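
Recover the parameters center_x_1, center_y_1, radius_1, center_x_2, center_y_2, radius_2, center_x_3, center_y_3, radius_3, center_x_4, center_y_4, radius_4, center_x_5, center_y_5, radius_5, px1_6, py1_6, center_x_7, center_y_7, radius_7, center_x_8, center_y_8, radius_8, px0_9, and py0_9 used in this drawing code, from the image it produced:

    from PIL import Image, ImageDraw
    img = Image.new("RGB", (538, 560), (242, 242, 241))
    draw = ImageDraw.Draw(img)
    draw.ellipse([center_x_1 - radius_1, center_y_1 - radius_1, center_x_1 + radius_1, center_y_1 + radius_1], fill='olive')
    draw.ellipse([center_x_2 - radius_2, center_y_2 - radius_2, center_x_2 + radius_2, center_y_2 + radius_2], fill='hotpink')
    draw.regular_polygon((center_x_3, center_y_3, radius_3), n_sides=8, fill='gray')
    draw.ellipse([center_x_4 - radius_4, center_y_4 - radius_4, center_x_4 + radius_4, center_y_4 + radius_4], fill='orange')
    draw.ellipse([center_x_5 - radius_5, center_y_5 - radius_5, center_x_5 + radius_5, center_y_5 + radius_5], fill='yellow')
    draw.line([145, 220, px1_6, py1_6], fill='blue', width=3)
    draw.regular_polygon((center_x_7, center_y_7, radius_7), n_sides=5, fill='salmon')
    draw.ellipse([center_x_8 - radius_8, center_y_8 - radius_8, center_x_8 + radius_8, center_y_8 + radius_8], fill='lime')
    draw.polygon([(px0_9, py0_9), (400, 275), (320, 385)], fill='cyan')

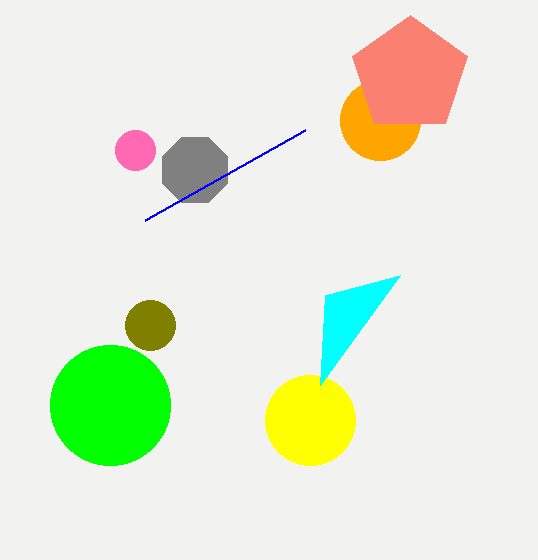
center_x_1 = 150
center_y_1 = 325
radius_1 = 25
center_x_2 = 135
center_y_2 = 150
radius_2 = 20
center_x_3 = 195
center_y_3 = 170
radius_3 = 35
center_x_4 = 380
center_y_4 = 120
radius_4 = 40
center_x_5 = 310
center_y_5 = 420
radius_5 = 45
px1_6 = 305
py1_6 = 130
center_x_7 = 410
center_y_7 = 75
radius_7 = 60
center_x_8 = 110
center_y_8 = 405
radius_8 = 60
px0_9 = 325
py0_9 = 295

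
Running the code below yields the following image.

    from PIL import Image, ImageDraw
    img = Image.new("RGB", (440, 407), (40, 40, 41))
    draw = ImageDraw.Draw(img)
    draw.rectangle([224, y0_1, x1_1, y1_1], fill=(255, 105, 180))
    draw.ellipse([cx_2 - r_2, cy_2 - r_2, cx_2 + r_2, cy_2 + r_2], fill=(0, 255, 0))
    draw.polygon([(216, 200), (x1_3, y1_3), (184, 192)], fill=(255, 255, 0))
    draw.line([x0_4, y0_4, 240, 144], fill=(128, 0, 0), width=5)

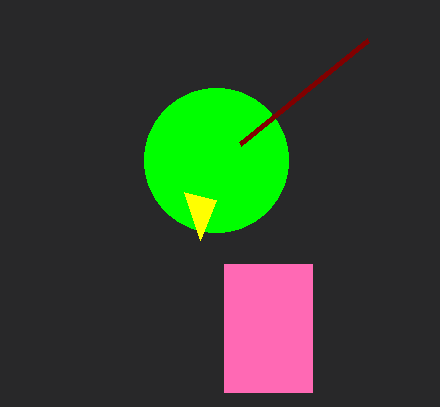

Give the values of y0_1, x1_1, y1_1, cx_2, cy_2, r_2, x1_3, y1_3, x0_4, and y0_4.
y0_1 = 264; x1_1 = 312; y1_1 = 392; cx_2 = 216; cy_2 = 160; r_2 = 72; x1_3 = 200; y1_3 = 240; x0_4 = 368; y0_4 = 40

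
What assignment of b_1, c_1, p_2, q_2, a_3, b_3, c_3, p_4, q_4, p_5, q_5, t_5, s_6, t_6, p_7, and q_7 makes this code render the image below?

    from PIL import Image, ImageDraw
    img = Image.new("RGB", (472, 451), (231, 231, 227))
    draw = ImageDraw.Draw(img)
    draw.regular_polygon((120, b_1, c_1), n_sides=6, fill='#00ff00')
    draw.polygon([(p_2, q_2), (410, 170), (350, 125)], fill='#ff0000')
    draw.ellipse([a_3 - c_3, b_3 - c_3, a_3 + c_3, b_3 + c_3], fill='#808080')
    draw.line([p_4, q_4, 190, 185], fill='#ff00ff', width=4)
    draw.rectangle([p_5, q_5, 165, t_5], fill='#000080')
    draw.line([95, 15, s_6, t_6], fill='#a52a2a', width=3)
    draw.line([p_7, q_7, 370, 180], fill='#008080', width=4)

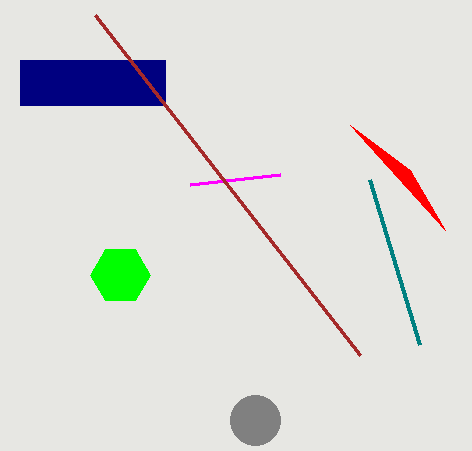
b_1 = 275, c_1 = 30, p_2 = 445, q_2 = 230, a_3 = 255, b_3 = 420, c_3 = 25, p_4 = 280, q_4 = 175, p_5 = 20, q_5 = 60, t_5 = 105, s_6 = 360, t_6 = 355, p_7 = 420, q_7 = 345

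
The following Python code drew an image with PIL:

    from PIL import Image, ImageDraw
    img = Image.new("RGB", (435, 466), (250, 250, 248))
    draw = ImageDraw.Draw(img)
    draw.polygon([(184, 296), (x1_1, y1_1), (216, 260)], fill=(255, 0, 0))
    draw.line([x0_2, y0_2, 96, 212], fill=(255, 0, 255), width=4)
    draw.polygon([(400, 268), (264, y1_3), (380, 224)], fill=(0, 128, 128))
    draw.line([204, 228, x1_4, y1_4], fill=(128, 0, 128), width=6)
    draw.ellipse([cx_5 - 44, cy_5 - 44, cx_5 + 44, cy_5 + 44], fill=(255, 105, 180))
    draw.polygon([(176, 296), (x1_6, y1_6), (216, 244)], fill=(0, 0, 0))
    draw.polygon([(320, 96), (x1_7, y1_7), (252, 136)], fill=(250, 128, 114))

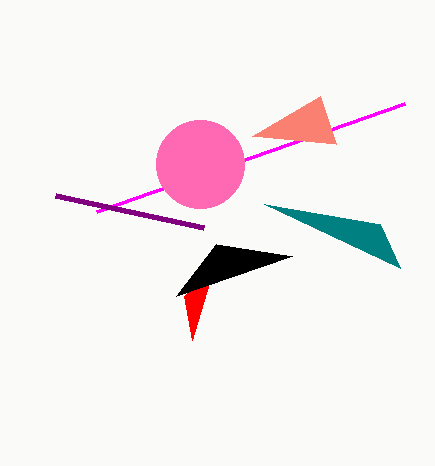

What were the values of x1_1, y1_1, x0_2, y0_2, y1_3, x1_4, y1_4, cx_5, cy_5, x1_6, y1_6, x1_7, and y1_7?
x1_1 = 192
y1_1 = 340
x0_2 = 404
y0_2 = 104
y1_3 = 204
x1_4 = 56
y1_4 = 196
cx_5 = 200
cy_5 = 164
x1_6 = 292
y1_6 = 256
x1_7 = 336
y1_7 = 144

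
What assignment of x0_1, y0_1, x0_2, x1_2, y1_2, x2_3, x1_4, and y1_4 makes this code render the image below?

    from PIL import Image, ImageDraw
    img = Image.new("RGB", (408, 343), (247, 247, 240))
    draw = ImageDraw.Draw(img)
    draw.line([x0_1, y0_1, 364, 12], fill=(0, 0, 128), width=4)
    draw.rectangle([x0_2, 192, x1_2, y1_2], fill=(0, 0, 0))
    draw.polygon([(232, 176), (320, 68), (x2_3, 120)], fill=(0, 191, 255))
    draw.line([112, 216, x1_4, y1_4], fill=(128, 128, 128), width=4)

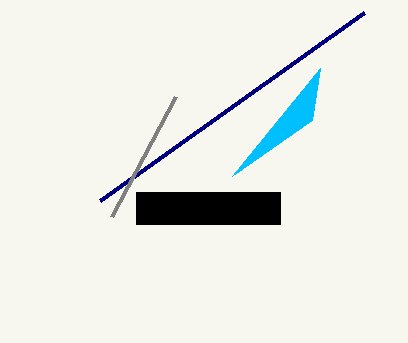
x0_1 = 100
y0_1 = 200
x0_2 = 136
x1_2 = 280
y1_2 = 224
x2_3 = 312
x1_4 = 176
y1_4 = 96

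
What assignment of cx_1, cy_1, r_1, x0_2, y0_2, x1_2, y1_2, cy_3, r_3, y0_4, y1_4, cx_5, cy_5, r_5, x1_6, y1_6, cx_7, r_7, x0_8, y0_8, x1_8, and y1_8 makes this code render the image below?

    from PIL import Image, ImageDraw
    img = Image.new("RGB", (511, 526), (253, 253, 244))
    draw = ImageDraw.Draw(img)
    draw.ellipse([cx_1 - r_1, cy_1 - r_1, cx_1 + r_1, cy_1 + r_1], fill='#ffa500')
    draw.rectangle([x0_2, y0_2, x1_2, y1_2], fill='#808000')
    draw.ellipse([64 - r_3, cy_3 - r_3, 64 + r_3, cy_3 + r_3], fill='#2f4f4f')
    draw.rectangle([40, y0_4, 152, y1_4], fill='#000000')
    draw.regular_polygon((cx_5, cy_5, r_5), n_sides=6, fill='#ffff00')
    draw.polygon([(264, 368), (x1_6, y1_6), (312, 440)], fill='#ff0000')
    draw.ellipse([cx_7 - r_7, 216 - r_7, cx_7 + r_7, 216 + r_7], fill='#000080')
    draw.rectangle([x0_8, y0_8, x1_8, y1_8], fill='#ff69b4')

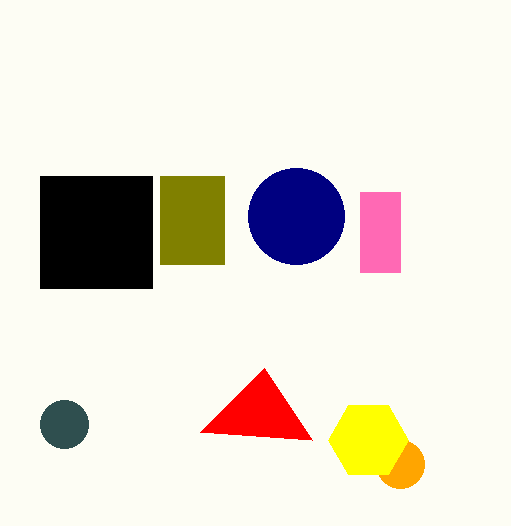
cx_1 = 400
cy_1 = 464
r_1 = 24
x0_2 = 160
y0_2 = 176
x1_2 = 224
y1_2 = 264
cy_3 = 424
r_3 = 24
y0_4 = 176
y1_4 = 288
cx_5 = 368
cy_5 = 440
r_5 = 40
x1_6 = 200
y1_6 = 432
cx_7 = 296
r_7 = 48
x0_8 = 360
y0_8 = 192
x1_8 = 400
y1_8 = 272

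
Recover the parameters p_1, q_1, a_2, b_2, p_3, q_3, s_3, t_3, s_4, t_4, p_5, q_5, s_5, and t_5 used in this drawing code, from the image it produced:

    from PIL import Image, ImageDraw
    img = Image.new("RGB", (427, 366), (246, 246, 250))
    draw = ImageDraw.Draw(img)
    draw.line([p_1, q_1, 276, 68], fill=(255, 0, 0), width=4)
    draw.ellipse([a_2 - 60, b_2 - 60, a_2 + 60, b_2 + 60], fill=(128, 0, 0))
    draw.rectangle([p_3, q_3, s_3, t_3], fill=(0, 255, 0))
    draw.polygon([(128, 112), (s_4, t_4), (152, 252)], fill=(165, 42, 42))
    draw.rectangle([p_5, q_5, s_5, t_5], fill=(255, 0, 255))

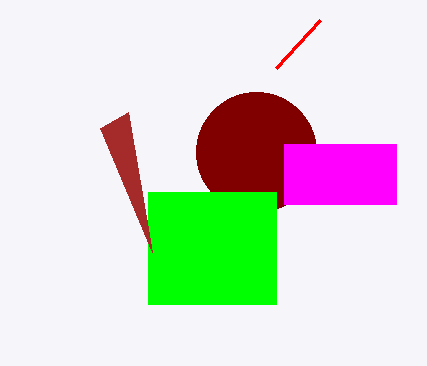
p_1 = 320, q_1 = 20, a_2 = 256, b_2 = 152, p_3 = 148, q_3 = 192, s_3 = 276, t_3 = 304, s_4 = 100, t_4 = 128, p_5 = 284, q_5 = 144, s_5 = 396, t_5 = 204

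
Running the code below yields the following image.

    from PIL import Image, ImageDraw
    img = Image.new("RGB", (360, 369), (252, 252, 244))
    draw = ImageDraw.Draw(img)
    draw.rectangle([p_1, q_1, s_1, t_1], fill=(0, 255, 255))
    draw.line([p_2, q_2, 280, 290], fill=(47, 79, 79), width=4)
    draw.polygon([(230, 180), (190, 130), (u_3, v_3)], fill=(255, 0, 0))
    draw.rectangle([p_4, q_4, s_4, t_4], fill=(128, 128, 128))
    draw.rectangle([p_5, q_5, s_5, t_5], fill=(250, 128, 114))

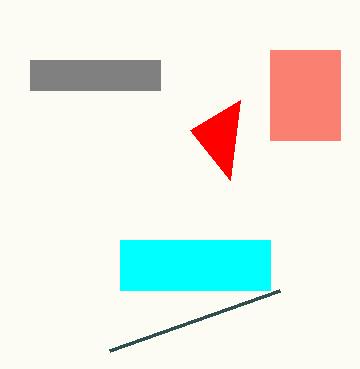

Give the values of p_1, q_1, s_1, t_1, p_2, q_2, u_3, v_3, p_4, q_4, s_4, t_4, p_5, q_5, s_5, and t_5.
p_1 = 120, q_1 = 240, s_1 = 270, t_1 = 290, p_2 = 110, q_2 = 350, u_3 = 240, v_3 = 100, p_4 = 30, q_4 = 60, s_4 = 160, t_4 = 90, p_5 = 270, q_5 = 50, s_5 = 340, t_5 = 140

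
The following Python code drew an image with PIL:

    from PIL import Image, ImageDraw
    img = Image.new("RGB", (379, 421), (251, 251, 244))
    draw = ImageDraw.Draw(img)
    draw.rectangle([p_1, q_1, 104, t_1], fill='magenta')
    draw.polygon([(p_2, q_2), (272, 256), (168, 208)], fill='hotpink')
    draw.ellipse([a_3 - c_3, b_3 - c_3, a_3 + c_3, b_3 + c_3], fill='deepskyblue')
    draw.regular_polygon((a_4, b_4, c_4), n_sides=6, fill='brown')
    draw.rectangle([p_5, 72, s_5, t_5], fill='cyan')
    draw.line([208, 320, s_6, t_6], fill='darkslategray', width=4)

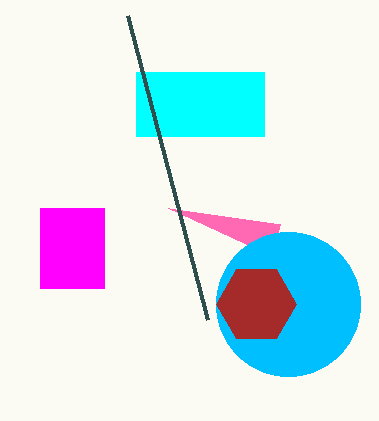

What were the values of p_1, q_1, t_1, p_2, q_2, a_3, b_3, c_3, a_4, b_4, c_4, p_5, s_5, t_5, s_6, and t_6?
p_1 = 40, q_1 = 208, t_1 = 288, p_2 = 280, q_2 = 224, a_3 = 288, b_3 = 304, c_3 = 72, a_4 = 256, b_4 = 304, c_4 = 40, p_5 = 136, s_5 = 264, t_5 = 136, s_6 = 128, t_6 = 16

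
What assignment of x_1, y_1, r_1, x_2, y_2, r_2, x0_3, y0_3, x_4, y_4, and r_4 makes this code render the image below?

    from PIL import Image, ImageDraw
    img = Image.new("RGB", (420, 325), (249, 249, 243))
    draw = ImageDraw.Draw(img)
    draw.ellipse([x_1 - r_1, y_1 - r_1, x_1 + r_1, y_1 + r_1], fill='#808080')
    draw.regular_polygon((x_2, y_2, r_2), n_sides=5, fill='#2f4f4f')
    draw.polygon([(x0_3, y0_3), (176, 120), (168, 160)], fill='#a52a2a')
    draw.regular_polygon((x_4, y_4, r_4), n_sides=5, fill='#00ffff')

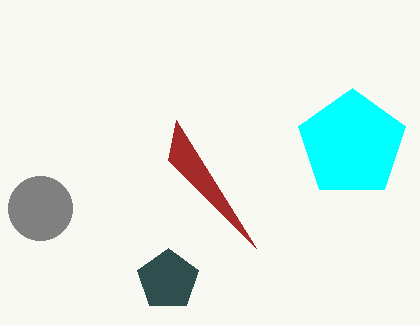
x_1 = 40
y_1 = 208
r_1 = 32
x_2 = 168
y_2 = 280
r_2 = 32
x0_3 = 256
y0_3 = 248
x_4 = 352
y_4 = 144
r_4 = 56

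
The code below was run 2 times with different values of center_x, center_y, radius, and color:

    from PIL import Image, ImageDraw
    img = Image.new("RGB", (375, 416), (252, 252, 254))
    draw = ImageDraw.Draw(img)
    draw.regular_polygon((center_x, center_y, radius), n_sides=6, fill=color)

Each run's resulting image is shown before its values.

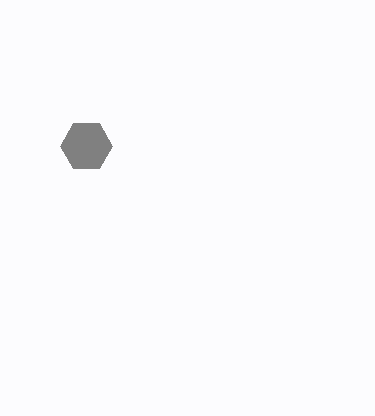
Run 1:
center_x = 86, center_y = 146, radius = 26, color = 'gray'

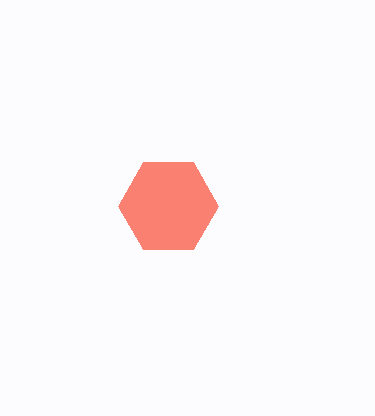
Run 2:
center_x = 168, center_y = 206, radius = 50, color = 'salmon'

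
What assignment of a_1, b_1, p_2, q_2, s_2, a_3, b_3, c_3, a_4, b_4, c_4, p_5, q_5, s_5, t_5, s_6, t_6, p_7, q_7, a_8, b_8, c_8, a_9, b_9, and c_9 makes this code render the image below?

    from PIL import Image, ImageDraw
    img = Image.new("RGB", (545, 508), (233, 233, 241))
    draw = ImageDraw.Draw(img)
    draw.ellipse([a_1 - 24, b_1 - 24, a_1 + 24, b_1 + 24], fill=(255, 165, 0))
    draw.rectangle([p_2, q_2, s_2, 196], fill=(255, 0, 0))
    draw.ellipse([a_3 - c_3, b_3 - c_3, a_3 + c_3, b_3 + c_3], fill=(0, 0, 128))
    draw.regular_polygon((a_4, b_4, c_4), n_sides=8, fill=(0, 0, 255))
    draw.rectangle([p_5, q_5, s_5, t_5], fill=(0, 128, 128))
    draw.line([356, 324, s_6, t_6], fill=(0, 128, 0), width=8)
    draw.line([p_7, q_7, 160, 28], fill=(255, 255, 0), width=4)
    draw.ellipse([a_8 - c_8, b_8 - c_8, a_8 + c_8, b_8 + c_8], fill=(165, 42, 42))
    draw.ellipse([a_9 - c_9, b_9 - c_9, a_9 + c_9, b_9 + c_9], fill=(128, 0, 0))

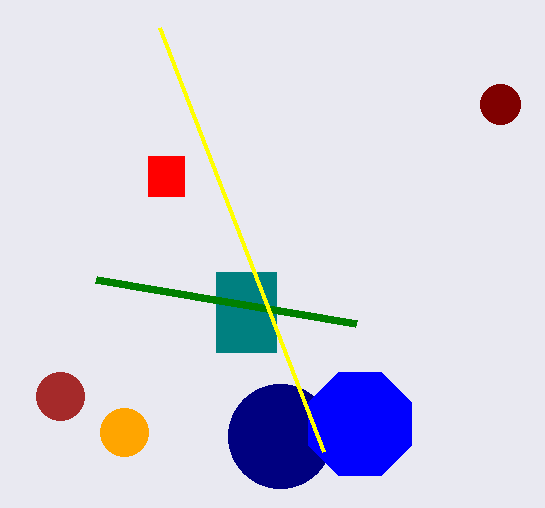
a_1 = 124, b_1 = 432, p_2 = 148, q_2 = 156, s_2 = 184, a_3 = 280, b_3 = 436, c_3 = 52, a_4 = 360, b_4 = 424, c_4 = 56, p_5 = 216, q_5 = 272, s_5 = 276, t_5 = 352, s_6 = 96, t_6 = 280, p_7 = 324, q_7 = 452, a_8 = 60, b_8 = 396, c_8 = 24, a_9 = 500, b_9 = 104, c_9 = 20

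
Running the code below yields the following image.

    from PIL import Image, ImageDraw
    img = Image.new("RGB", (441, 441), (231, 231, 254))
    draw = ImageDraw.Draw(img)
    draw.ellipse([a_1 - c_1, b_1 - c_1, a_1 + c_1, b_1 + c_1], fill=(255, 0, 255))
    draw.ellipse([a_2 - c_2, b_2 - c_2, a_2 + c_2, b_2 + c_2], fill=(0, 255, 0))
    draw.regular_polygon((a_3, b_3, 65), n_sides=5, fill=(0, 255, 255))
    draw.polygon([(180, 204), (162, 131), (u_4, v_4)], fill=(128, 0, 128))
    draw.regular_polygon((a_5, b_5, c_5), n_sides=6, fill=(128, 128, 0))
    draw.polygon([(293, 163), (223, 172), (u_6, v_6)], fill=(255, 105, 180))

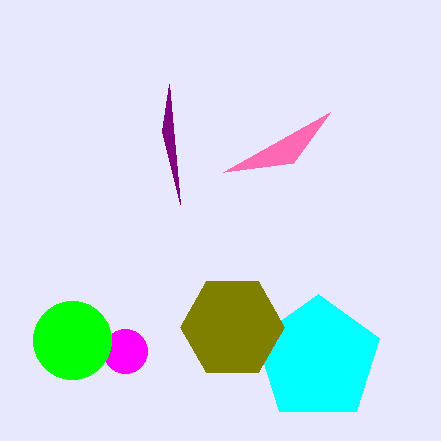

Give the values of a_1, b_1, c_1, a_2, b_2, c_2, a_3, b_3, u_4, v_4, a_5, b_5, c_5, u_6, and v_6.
a_1 = 125, b_1 = 351, c_1 = 22, a_2 = 72, b_2 = 340, c_2 = 39, a_3 = 318, b_3 = 359, u_4 = 169, v_4 = 84, a_5 = 232, b_5 = 327, c_5 = 52, u_6 = 330, v_6 = 112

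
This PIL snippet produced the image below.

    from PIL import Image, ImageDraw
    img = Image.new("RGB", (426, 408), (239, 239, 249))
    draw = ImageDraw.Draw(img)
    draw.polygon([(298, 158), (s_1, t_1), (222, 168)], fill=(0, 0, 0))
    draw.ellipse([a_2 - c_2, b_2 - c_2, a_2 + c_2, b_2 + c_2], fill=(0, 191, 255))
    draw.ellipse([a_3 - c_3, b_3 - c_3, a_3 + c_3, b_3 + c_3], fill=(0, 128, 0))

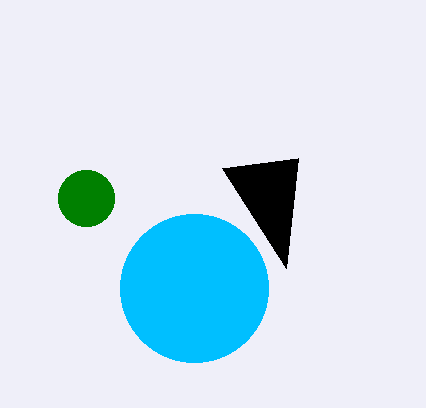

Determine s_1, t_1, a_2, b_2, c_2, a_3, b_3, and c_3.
s_1 = 286
t_1 = 268
a_2 = 194
b_2 = 288
c_2 = 74
a_3 = 86
b_3 = 198
c_3 = 28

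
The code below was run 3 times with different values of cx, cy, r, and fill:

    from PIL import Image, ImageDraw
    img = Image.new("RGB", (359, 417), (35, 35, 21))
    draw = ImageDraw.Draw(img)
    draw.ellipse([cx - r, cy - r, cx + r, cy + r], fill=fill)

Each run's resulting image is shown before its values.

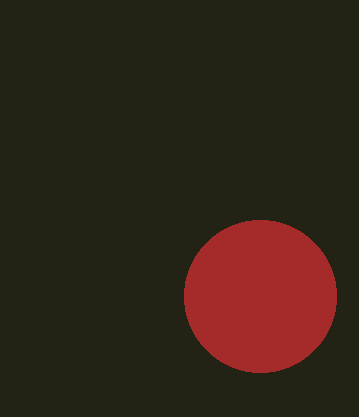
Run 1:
cx = 260
cy = 296
r = 76
fill = 'brown'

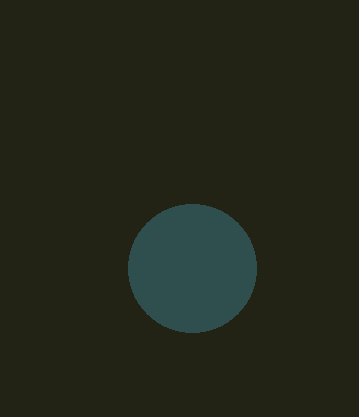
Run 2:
cx = 192; cy = 268; r = 64; fill = 'darkslategray'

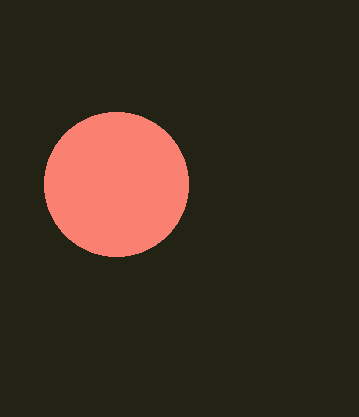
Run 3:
cx = 116, cy = 184, r = 72, fill = 'salmon'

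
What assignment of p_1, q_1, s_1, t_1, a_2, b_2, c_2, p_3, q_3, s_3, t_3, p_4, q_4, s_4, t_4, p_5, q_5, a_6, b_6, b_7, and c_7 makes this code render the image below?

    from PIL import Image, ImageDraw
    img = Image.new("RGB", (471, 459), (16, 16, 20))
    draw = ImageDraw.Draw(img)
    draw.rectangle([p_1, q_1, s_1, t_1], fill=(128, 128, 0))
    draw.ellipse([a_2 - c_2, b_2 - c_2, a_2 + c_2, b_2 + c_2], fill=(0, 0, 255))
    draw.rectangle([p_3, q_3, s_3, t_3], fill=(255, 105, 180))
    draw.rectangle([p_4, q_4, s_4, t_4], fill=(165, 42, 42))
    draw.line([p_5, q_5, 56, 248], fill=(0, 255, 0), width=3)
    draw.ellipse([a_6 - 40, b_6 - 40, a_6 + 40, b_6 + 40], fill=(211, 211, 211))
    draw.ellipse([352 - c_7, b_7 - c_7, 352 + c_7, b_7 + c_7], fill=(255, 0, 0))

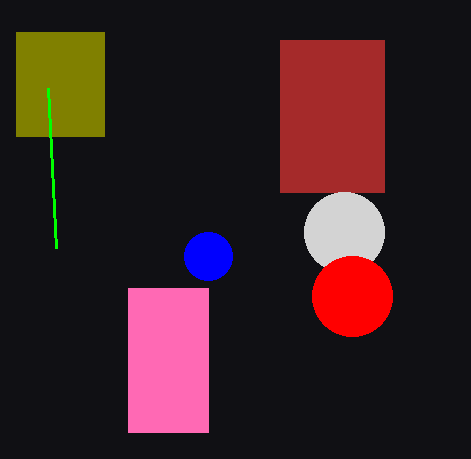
p_1 = 16
q_1 = 32
s_1 = 104
t_1 = 136
a_2 = 208
b_2 = 256
c_2 = 24
p_3 = 128
q_3 = 288
s_3 = 208
t_3 = 432
p_4 = 280
q_4 = 40
s_4 = 384
t_4 = 192
p_5 = 48
q_5 = 88
a_6 = 344
b_6 = 232
b_7 = 296
c_7 = 40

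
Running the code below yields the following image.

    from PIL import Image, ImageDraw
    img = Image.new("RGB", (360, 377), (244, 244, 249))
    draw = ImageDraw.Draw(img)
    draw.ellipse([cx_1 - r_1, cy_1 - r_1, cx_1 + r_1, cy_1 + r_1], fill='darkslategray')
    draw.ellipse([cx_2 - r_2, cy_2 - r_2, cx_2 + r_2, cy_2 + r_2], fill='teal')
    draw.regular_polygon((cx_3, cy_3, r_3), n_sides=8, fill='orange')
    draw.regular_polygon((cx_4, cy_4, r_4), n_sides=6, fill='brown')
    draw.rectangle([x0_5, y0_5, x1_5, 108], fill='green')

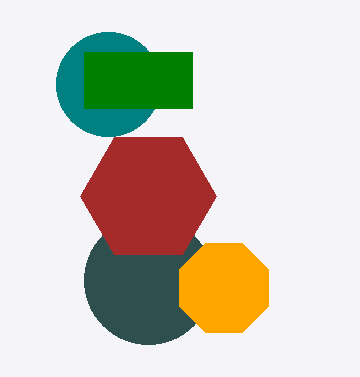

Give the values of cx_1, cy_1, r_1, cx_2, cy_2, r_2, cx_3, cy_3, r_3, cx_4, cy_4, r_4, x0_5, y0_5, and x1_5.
cx_1 = 148; cy_1 = 280; r_1 = 64; cx_2 = 108; cy_2 = 84; r_2 = 52; cx_3 = 224; cy_3 = 288; r_3 = 48; cx_4 = 148; cy_4 = 196; r_4 = 68; x0_5 = 84; y0_5 = 52; x1_5 = 192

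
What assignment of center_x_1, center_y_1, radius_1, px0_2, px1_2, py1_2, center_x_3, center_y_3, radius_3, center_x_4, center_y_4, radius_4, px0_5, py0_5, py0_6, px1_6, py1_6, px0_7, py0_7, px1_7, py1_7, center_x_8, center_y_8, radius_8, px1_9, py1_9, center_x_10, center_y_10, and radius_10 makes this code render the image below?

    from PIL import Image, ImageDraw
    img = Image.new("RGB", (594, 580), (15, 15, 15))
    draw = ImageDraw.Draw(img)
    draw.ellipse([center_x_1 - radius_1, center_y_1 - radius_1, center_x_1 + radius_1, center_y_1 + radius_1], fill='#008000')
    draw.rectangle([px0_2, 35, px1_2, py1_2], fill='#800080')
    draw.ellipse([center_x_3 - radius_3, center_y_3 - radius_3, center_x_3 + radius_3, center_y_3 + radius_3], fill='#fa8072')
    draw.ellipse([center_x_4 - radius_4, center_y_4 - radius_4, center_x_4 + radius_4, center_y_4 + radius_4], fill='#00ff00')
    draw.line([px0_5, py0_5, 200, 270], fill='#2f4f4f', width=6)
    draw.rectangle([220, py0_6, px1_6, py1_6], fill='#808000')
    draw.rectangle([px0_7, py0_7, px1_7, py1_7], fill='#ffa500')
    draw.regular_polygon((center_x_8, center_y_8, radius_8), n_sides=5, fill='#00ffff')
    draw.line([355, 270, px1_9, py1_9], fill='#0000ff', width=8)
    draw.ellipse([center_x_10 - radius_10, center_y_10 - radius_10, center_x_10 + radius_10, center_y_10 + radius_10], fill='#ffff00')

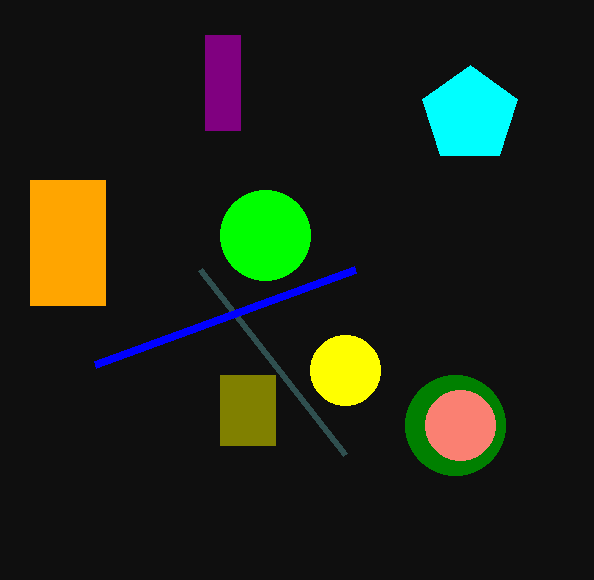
center_x_1 = 455
center_y_1 = 425
radius_1 = 50
px0_2 = 205
px1_2 = 240
py1_2 = 130
center_x_3 = 460
center_y_3 = 425
radius_3 = 35
center_x_4 = 265
center_y_4 = 235
radius_4 = 45
px0_5 = 345
py0_5 = 455
py0_6 = 375
px1_6 = 275
py1_6 = 445
px0_7 = 30
py0_7 = 180
px1_7 = 105
py1_7 = 305
center_x_8 = 470
center_y_8 = 115
radius_8 = 50
px1_9 = 95
py1_9 = 365
center_x_10 = 345
center_y_10 = 370
radius_10 = 35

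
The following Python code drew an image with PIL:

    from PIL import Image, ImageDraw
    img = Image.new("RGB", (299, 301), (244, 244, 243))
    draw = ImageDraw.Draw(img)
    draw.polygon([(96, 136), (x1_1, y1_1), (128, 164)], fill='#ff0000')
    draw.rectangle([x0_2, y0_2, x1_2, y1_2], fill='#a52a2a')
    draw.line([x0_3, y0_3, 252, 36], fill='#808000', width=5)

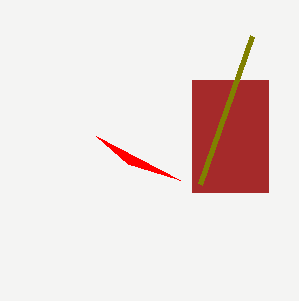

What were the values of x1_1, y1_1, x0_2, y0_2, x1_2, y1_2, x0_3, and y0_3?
x1_1 = 180, y1_1 = 180, x0_2 = 192, y0_2 = 80, x1_2 = 268, y1_2 = 192, x0_3 = 200, y0_3 = 184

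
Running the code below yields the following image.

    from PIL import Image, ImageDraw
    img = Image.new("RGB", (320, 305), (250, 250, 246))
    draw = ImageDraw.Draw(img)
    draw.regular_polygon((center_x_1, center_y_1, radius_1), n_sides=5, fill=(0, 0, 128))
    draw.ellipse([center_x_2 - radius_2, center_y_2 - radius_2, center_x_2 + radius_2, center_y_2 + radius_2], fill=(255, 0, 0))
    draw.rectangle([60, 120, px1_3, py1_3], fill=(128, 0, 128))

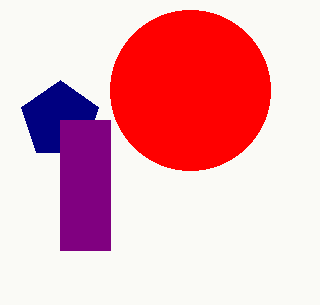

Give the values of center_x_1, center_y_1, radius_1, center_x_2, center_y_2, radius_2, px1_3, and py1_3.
center_x_1 = 60
center_y_1 = 120
radius_1 = 40
center_x_2 = 190
center_y_2 = 90
radius_2 = 80
px1_3 = 110
py1_3 = 250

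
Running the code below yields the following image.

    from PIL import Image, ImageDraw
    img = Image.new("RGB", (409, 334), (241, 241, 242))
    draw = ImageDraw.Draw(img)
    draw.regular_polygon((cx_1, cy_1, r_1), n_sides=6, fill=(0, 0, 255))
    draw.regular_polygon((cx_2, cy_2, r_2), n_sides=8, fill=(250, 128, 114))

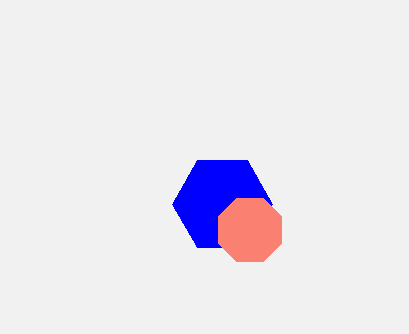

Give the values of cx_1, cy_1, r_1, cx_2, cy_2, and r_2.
cx_1 = 222; cy_1 = 204; r_1 = 50; cx_2 = 250; cy_2 = 230; r_2 = 34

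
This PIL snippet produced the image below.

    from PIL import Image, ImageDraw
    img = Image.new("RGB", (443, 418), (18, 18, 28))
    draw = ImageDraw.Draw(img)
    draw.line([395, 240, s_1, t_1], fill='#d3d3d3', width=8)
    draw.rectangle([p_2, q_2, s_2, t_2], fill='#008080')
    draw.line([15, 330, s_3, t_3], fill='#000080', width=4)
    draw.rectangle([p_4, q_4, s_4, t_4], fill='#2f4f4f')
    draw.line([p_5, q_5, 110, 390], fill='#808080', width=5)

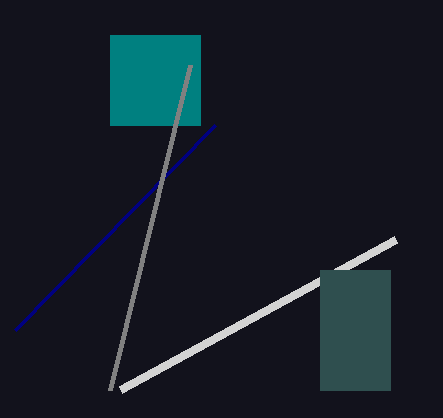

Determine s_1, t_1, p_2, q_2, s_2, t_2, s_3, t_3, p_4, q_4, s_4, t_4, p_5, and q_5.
s_1 = 120, t_1 = 390, p_2 = 110, q_2 = 35, s_2 = 200, t_2 = 125, s_3 = 215, t_3 = 125, p_4 = 320, q_4 = 270, s_4 = 390, t_4 = 390, p_5 = 190, q_5 = 65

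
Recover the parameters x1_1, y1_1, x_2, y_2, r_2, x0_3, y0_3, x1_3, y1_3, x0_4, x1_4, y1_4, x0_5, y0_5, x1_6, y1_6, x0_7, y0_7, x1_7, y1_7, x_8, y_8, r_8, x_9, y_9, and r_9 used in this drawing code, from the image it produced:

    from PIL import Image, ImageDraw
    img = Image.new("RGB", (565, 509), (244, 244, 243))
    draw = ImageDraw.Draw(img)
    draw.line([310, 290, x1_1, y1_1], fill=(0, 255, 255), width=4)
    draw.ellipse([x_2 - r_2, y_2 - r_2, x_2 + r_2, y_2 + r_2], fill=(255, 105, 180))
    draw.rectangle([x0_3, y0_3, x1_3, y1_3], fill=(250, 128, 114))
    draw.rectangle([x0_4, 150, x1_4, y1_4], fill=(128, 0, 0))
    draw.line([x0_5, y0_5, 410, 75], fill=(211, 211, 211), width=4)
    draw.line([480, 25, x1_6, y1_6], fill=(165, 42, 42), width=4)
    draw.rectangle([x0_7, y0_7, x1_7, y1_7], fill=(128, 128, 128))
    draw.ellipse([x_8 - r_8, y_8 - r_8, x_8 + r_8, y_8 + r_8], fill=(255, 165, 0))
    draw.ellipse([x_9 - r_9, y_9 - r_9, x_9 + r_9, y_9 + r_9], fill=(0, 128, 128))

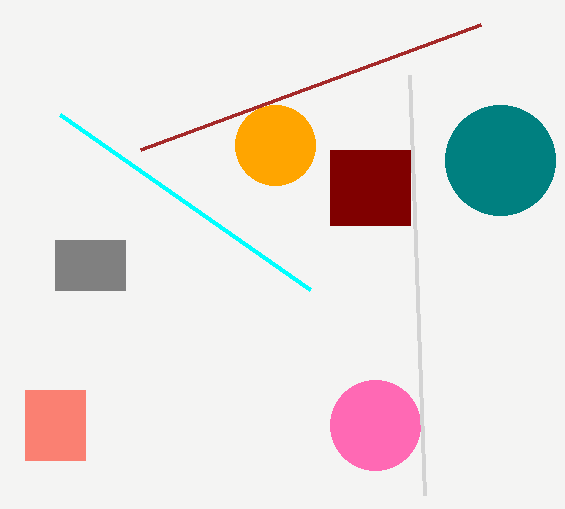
x1_1 = 60
y1_1 = 115
x_2 = 375
y_2 = 425
r_2 = 45
x0_3 = 25
y0_3 = 390
x1_3 = 85
y1_3 = 460
x0_4 = 330
x1_4 = 410
y1_4 = 225
x0_5 = 425
y0_5 = 495
x1_6 = 140
y1_6 = 150
x0_7 = 55
y0_7 = 240
x1_7 = 125
y1_7 = 290
x_8 = 275
y_8 = 145
r_8 = 40
x_9 = 500
y_9 = 160
r_9 = 55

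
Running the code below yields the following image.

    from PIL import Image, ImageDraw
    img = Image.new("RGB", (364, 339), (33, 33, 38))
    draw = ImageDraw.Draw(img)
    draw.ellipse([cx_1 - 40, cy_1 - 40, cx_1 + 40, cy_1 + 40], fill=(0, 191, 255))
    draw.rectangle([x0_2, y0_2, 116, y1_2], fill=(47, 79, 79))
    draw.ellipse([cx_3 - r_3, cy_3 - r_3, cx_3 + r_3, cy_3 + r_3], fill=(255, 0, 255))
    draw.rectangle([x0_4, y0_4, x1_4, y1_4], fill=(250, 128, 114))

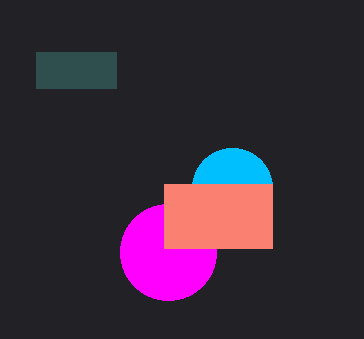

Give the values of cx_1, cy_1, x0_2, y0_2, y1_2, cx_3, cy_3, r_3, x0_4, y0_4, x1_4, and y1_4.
cx_1 = 232; cy_1 = 188; x0_2 = 36; y0_2 = 52; y1_2 = 88; cx_3 = 168; cy_3 = 252; r_3 = 48; x0_4 = 164; y0_4 = 184; x1_4 = 272; y1_4 = 248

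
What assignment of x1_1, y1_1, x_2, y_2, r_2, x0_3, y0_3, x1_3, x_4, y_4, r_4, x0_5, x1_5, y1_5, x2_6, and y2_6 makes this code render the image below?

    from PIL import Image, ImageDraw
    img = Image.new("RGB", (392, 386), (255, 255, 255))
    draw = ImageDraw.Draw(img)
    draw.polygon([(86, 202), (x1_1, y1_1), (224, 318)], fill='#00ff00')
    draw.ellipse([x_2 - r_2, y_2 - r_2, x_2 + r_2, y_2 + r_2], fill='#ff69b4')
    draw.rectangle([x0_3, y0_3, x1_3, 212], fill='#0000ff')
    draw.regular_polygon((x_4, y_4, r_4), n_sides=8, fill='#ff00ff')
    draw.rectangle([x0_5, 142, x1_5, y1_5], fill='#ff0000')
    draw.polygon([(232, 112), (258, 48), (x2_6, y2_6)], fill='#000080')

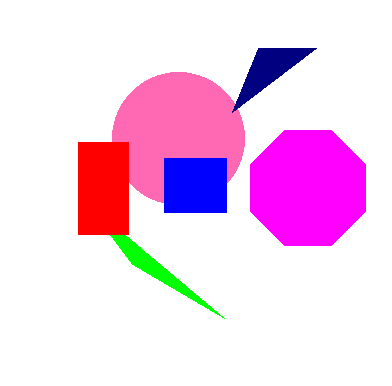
x1_1 = 132, y1_1 = 264, x_2 = 178, y_2 = 138, r_2 = 66, x0_3 = 164, y0_3 = 158, x1_3 = 226, x_4 = 308, y_4 = 188, r_4 = 62, x0_5 = 78, x1_5 = 128, y1_5 = 234, x2_6 = 316, y2_6 = 48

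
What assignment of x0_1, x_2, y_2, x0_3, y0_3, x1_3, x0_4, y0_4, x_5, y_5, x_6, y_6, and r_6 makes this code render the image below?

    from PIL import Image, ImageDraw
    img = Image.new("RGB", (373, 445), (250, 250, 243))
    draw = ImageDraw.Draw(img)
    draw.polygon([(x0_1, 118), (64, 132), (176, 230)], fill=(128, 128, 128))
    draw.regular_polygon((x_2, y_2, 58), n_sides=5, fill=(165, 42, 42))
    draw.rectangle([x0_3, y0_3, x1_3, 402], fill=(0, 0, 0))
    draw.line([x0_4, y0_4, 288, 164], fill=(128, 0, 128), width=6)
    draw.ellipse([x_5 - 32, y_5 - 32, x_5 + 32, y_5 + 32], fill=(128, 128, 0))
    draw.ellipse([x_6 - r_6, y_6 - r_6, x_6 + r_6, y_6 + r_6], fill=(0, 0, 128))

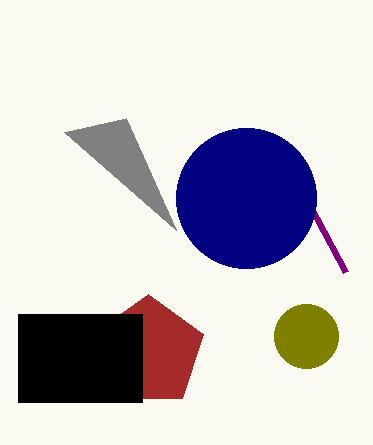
x0_1 = 126; x_2 = 148; y_2 = 352; x0_3 = 18; y0_3 = 314; x1_3 = 142; x0_4 = 346; y0_4 = 272; x_5 = 306; y_5 = 336; x_6 = 246; y_6 = 198; r_6 = 70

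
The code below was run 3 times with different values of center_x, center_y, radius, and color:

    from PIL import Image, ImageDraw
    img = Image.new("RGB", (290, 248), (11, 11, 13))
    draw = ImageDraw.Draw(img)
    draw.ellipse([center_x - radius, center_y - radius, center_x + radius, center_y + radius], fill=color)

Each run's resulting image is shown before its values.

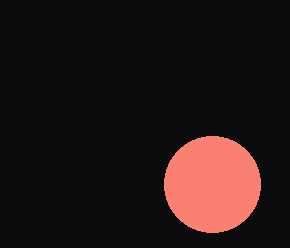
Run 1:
center_x = 212; center_y = 184; radius = 48; color = 'salmon'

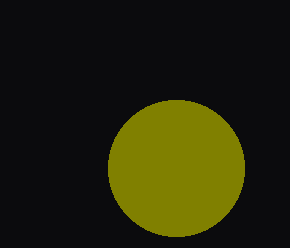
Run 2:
center_x = 176
center_y = 168
radius = 68
color = 'olive'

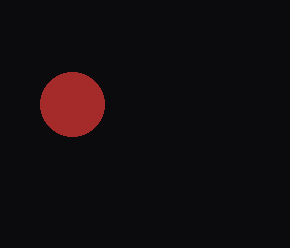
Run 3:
center_x = 72; center_y = 104; radius = 32; color = 'brown'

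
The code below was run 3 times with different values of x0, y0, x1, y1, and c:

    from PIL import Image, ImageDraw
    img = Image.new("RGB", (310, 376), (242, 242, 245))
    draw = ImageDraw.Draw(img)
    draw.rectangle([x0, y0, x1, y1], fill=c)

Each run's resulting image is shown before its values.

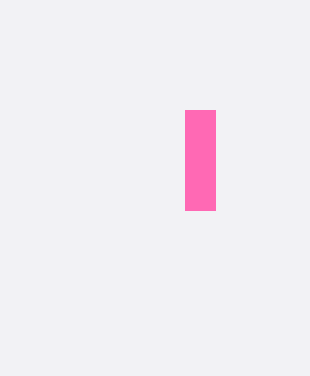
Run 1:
x0 = 185
y0 = 110
x1 = 215
y1 = 210
c = 'hotpink'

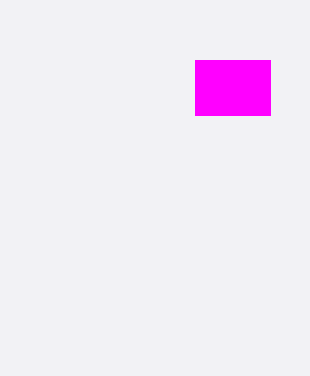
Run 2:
x0 = 195
y0 = 60
x1 = 270
y1 = 115
c = 'magenta'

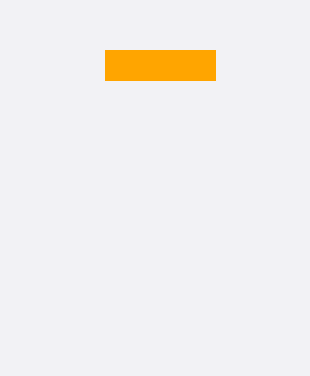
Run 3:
x0 = 105
y0 = 50
x1 = 215
y1 = 80
c = 'orange'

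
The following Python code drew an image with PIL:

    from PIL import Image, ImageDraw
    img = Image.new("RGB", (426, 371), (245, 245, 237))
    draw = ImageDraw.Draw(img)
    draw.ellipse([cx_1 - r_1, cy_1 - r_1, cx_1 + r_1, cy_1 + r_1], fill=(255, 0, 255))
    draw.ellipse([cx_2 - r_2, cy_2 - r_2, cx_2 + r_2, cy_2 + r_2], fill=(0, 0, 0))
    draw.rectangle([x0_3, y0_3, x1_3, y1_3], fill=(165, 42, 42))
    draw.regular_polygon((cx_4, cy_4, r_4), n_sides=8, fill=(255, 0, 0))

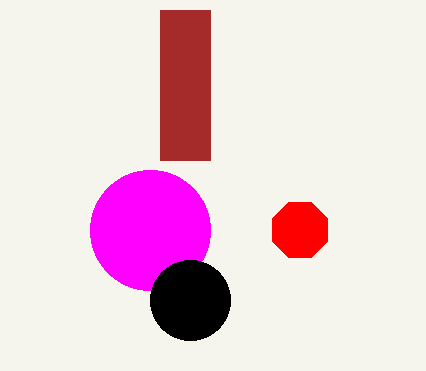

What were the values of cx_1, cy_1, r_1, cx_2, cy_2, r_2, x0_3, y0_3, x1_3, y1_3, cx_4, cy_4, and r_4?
cx_1 = 150
cy_1 = 230
r_1 = 60
cx_2 = 190
cy_2 = 300
r_2 = 40
x0_3 = 160
y0_3 = 10
x1_3 = 210
y1_3 = 160
cx_4 = 300
cy_4 = 230
r_4 = 30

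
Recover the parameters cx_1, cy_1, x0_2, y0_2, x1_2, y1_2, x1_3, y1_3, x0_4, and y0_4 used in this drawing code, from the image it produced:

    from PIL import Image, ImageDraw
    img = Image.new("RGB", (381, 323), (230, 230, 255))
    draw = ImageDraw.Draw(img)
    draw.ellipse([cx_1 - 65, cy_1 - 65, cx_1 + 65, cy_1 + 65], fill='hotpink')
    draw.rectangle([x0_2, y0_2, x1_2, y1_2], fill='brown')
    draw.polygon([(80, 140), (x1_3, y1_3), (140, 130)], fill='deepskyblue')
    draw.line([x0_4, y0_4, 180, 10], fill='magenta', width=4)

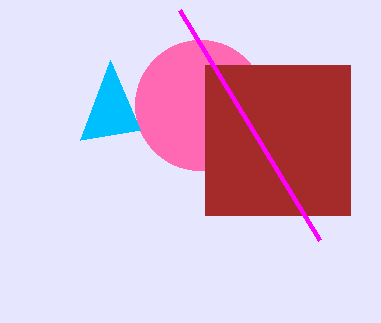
cx_1 = 200; cy_1 = 105; x0_2 = 205; y0_2 = 65; x1_2 = 350; y1_2 = 215; x1_3 = 110; y1_3 = 60; x0_4 = 320; y0_4 = 240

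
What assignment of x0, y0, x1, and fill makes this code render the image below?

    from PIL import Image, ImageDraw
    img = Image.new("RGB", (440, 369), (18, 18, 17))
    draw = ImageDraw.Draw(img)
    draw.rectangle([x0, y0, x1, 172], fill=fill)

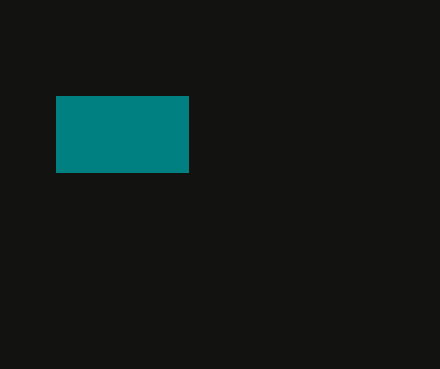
x0 = 56; y0 = 96; x1 = 188; fill = 'teal'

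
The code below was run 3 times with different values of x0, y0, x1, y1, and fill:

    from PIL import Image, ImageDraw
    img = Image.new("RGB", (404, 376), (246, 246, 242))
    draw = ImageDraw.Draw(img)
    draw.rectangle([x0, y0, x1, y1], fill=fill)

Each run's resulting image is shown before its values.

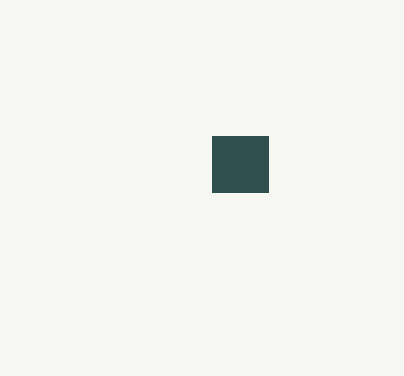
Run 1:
x0 = 212; y0 = 136; x1 = 268; y1 = 192; fill = 'darkslategray'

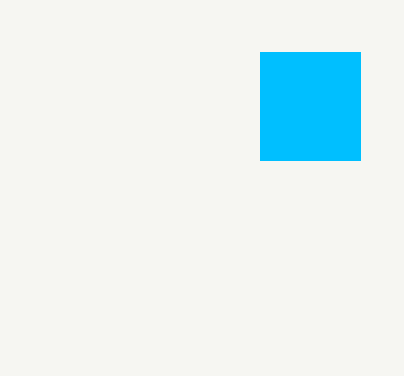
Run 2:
x0 = 260
y0 = 52
x1 = 360
y1 = 160
fill = 'deepskyblue'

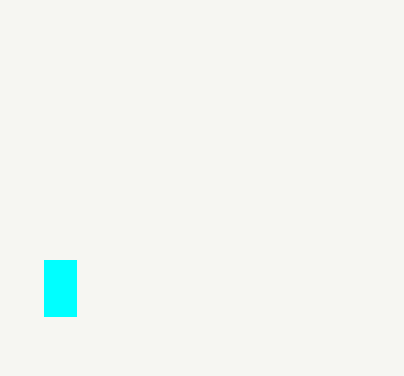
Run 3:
x0 = 44, y0 = 260, x1 = 76, y1 = 316, fill = 'cyan'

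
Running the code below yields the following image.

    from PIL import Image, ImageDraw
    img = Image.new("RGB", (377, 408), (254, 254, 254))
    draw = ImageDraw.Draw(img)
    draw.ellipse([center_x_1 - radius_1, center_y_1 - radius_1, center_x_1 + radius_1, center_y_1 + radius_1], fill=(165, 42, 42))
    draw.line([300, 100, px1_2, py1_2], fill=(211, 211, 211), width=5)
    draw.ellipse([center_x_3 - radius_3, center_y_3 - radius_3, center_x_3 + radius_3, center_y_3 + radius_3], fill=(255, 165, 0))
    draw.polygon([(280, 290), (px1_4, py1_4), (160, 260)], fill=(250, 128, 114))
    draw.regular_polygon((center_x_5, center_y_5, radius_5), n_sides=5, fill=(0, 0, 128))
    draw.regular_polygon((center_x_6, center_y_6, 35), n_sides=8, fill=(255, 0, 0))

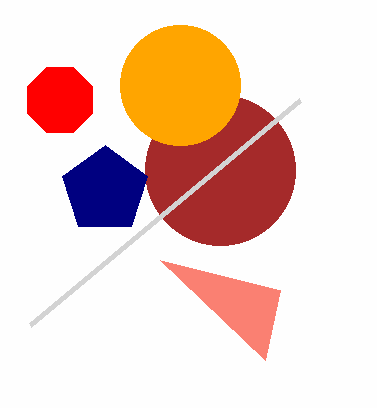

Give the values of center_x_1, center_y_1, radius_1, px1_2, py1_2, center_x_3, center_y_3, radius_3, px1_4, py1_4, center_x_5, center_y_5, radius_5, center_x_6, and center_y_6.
center_x_1 = 220
center_y_1 = 170
radius_1 = 75
px1_2 = 30
py1_2 = 325
center_x_3 = 180
center_y_3 = 85
radius_3 = 60
px1_4 = 265
py1_4 = 360
center_x_5 = 105
center_y_5 = 190
radius_5 = 45
center_x_6 = 60
center_y_6 = 100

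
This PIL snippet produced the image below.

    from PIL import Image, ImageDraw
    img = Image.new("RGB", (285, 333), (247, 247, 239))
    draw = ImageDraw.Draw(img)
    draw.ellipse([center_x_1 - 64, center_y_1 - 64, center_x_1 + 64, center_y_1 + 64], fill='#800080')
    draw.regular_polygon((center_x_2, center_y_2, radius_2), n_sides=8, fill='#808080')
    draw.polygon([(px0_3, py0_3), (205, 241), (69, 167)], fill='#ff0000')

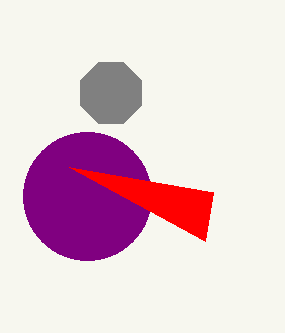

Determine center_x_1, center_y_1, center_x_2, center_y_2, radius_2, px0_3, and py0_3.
center_x_1 = 87; center_y_1 = 196; center_x_2 = 111; center_y_2 = 93; radius_2 = 33; px0_3 = 213; py0_3 = 192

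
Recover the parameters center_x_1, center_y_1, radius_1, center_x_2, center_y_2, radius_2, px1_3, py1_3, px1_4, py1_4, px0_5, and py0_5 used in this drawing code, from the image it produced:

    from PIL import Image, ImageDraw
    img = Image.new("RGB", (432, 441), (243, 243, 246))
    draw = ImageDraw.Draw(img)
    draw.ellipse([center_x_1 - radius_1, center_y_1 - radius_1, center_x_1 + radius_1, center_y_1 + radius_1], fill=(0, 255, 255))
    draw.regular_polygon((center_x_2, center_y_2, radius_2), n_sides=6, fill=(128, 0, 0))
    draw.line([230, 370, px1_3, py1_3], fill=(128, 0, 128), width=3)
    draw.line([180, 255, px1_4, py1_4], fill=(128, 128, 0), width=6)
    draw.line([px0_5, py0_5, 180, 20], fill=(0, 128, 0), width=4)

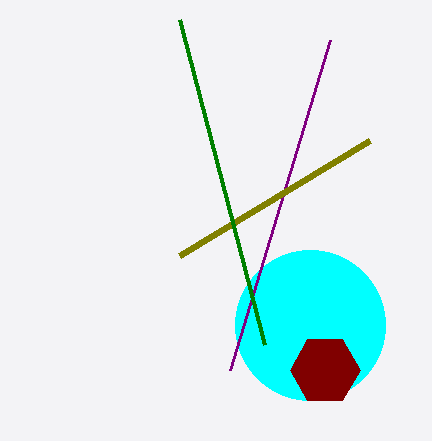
center_x_1 = 310, center_y_1 = 325, radius_1 = 75, center_x_2 = 325, center_y_2 = 370, radius_2 = 35, px1_3 = 330, py1_3 = 40, px1_4 = 370, py1_4 = 140, px0_5 = 265, py0_5 = 345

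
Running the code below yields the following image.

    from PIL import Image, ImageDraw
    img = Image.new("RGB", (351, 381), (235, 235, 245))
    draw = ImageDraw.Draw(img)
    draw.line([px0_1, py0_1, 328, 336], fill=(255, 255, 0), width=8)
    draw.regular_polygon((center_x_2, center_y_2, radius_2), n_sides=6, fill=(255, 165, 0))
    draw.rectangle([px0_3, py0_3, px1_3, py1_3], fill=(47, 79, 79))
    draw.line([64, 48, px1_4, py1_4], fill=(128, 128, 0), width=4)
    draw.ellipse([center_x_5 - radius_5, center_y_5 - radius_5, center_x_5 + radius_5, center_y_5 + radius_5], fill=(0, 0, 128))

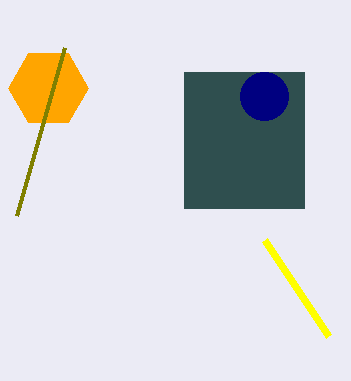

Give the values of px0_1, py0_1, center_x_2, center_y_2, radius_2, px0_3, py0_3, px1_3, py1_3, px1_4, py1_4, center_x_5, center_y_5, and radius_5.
px0_1 = 264, py0_1 = 240, center_x_2 = 48, center_y_2 = 88, radius_2 = 40, px0_3 = 184, py0_3 = 72, px1_3 = 304, py1_3 = 208, px1_4 = 16, py1_4 = 216, center_x_5 = 264, center_y_5 = 96, radius_5 = 24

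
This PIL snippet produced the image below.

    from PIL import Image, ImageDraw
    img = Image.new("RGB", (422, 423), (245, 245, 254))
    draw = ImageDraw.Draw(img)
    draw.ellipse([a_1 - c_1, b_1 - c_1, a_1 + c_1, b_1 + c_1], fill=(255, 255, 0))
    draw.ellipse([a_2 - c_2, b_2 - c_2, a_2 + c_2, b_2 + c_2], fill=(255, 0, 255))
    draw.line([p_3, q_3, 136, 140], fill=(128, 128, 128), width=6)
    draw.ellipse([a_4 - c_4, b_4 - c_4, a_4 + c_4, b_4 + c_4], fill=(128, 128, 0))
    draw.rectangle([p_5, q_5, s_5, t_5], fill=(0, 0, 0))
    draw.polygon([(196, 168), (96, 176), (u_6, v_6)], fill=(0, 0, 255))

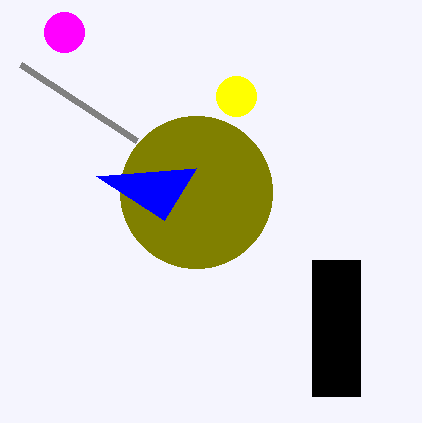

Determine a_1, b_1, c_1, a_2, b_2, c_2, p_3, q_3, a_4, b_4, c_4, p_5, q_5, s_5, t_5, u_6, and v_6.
a_1 = 236
b_1 = 96
c_1 = 20
a_2 = 64
b_2 = 32
c_2 = 20
p_3 = 20
q_3 = 64
a_4 = 196
b_4 = 192
c_4 = 76
p_5 = 312
q_5 = 260
s_5 = 360
t_5 = 396
u_6 = 164
v_6 = 220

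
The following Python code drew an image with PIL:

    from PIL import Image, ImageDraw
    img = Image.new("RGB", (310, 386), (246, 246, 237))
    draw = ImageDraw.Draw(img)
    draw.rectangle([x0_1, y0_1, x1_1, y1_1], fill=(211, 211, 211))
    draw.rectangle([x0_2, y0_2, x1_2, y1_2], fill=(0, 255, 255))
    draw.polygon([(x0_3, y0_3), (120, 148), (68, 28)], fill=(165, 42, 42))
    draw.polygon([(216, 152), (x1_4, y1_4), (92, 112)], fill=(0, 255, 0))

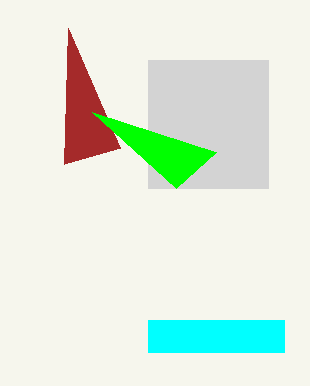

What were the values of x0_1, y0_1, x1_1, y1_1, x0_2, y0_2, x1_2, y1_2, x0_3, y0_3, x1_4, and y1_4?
x0_1 = 148, y0_1 = 60, x1_1 = 268, y1_1 = 188, x0_2 = 148, y0_2 = 320, x1_2 = 284, y1_2 = 352, x0_3 = 64, y0_3 = 164, x1_4 = 176, y1_4 = 188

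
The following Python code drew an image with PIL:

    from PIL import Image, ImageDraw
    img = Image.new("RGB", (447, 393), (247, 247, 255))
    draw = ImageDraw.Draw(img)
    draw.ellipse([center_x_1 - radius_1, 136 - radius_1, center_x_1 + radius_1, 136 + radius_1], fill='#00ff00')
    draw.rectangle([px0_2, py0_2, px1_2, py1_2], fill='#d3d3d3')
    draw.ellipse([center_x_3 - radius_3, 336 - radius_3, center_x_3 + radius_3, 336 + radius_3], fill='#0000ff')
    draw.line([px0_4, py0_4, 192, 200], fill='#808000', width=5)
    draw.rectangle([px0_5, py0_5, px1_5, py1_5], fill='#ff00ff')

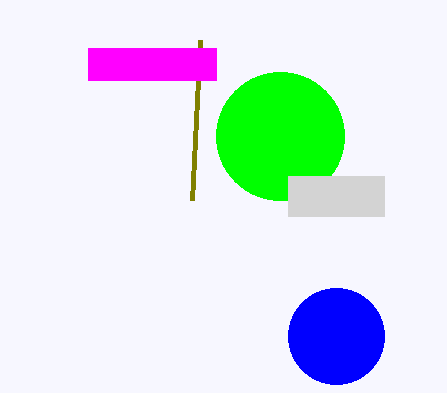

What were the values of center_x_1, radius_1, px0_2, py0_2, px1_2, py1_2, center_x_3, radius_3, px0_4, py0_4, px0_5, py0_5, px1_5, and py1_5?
center_x_1 = 280
radius_1 = 64
px0_2 = 288
py0_2 = 176
px1_2 = 384
py1_2 = 216
center_x_3 = 336
radius_3 = 48
px0_4 = 200
py0_4 = 40
px0_5 = 88
py0_5 = 48
px1_5 = 216
py1_5 = 80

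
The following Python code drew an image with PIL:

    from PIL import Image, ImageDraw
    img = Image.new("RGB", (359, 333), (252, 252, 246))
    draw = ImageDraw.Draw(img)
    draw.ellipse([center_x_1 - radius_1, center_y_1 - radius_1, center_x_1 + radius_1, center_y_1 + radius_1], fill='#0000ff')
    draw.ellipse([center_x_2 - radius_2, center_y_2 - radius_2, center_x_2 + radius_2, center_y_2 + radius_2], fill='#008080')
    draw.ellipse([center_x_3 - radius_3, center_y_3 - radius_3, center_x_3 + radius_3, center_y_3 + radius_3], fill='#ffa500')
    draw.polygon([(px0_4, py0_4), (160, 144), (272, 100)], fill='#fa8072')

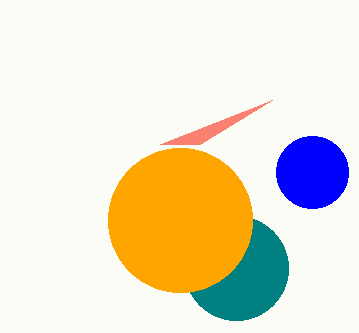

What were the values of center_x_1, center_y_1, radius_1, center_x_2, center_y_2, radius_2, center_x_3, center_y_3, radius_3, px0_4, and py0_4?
center_x_1 = 312, center_y_1 = 172, radius_1 = 36, center_x_2 = 236, center_y_2 = 268, radius_2 = 52, center_x_3 = 180, center_y_3 = 220, radius_3 = 72, px0_4 = 200, py0_4 = 144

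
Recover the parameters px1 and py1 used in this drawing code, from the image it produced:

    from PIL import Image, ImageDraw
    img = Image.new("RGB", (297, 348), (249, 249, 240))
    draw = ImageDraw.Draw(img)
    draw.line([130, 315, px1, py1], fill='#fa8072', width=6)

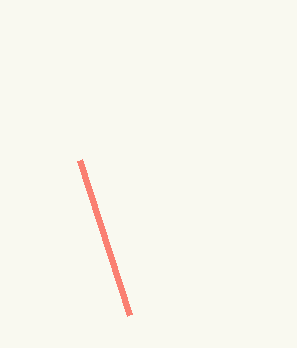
px1 = 80; py1 = 160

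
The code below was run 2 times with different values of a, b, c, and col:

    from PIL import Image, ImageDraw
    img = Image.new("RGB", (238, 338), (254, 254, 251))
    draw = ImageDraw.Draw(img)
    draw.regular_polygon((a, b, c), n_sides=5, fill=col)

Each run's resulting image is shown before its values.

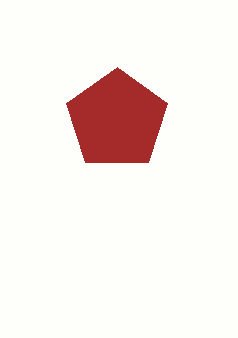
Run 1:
a = 117; b = 120; c = 53; col = 'brown'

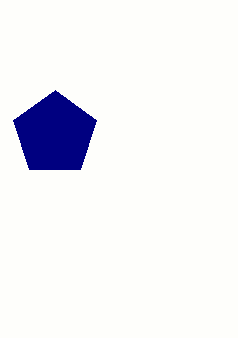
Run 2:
a = 55; b = 134; c = 44; col = 'navy'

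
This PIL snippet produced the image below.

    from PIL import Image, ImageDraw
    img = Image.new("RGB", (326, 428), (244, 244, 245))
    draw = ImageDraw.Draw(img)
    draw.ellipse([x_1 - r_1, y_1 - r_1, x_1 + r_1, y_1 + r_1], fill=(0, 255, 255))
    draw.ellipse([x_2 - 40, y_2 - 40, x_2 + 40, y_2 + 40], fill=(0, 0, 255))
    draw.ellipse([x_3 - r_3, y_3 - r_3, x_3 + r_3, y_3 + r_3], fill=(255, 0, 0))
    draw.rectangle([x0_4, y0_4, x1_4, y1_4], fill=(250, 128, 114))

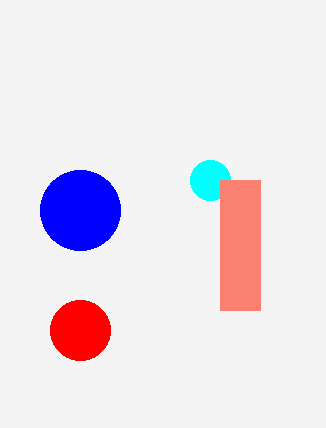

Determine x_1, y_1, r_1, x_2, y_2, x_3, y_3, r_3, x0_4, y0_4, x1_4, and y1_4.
x_1 = 210; y_1 = 180; r_1 = 20; x_2 = 80; y_2 = 210; x_3 = 80; y_3 = 330; r_3 = 30; x0_4 = 220; y0_4 = 180; x1_4 = 260; y1_4 = 310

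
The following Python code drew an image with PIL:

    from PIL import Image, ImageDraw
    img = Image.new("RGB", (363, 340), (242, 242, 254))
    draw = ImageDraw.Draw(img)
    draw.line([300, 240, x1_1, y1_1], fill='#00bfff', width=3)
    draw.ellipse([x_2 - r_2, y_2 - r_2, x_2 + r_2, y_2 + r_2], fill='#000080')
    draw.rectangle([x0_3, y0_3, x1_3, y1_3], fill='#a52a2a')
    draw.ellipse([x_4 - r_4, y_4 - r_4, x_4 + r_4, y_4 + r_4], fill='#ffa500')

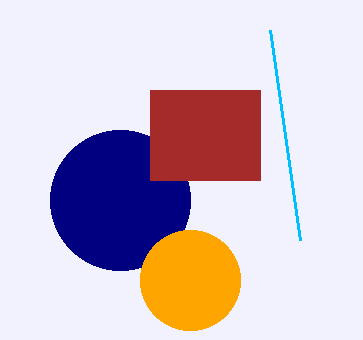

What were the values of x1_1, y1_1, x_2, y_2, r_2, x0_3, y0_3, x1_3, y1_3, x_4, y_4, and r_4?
x1_1 = 270, y1_1 = 30, x_2 = 120, y_2 = 200, r_2 = 70, x0_3 = 150, y0_3 = 90, x1_3 = 260, y1_3 = 180, x_4 = 190, y_4 = 280, r_4 = 50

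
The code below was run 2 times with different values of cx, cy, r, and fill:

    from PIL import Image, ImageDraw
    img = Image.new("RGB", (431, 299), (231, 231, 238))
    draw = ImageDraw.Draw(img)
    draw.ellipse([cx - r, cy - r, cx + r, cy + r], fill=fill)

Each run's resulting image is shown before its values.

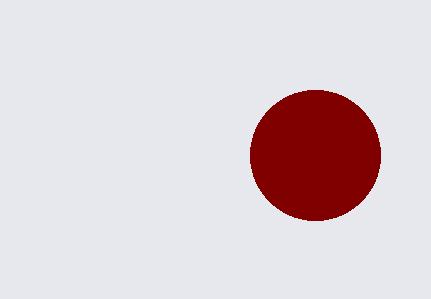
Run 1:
cx = 315
cy = 155
r = 65
fill = 'maroon'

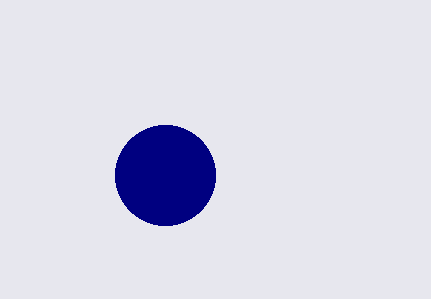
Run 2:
cx = 165; cy = 175; r = 50; fill = 'navy'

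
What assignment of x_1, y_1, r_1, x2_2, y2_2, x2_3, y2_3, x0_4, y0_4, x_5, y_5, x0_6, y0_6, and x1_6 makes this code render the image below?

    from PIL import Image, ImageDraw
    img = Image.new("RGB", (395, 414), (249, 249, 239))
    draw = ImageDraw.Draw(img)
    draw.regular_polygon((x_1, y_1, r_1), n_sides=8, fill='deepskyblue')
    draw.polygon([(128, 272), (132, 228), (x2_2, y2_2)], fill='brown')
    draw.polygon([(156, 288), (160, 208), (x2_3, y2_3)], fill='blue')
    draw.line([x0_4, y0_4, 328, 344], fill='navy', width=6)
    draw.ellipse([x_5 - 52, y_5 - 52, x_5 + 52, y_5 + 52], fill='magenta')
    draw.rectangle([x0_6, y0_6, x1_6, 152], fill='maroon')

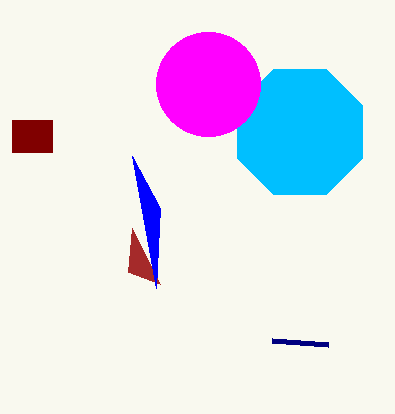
x_1 = 300, y_1 = 132, r_1 = 68, x2_2 = 160, y2_2 = 284, x2_3 = 132, y2_3 = 156, x0_4 = 272, y0_4 = 340, x_5 = 208, y_5 = 84, x0_6 = 12, y0_6 = 120, x1_6 = 52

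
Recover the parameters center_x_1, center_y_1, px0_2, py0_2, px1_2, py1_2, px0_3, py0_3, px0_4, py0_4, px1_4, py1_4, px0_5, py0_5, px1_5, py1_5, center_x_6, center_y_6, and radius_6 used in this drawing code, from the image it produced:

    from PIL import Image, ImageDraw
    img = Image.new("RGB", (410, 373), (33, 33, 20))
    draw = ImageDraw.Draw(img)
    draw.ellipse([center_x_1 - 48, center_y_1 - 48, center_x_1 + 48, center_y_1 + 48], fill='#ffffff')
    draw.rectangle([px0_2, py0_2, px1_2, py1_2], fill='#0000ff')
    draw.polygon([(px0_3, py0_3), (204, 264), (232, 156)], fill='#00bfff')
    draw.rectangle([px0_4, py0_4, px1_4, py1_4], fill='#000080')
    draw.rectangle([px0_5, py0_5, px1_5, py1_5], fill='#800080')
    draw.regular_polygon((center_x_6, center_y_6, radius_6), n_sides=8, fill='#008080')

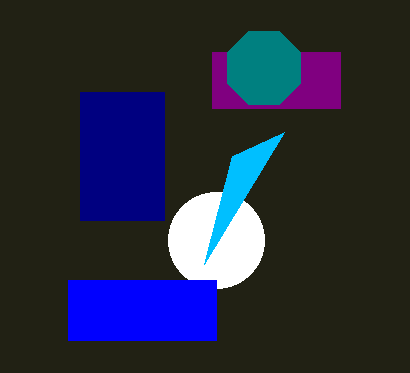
center_x_1 = 216; center_y_1 = 240; px0_2 = 68; py0_2 = 280; px1_2 = 216; py1_2 = 340; px0_3 = 284; py0_3 = 132; px0_4 = 80; py0_4 = 92; px1_4 = 164; py1_4 = 220; px0_5 = 212; py0_5 = 52; px1_5 = 340; py1_5 = 108; center_x_6 = 264; center_y_6 = 68; radius_6 = 40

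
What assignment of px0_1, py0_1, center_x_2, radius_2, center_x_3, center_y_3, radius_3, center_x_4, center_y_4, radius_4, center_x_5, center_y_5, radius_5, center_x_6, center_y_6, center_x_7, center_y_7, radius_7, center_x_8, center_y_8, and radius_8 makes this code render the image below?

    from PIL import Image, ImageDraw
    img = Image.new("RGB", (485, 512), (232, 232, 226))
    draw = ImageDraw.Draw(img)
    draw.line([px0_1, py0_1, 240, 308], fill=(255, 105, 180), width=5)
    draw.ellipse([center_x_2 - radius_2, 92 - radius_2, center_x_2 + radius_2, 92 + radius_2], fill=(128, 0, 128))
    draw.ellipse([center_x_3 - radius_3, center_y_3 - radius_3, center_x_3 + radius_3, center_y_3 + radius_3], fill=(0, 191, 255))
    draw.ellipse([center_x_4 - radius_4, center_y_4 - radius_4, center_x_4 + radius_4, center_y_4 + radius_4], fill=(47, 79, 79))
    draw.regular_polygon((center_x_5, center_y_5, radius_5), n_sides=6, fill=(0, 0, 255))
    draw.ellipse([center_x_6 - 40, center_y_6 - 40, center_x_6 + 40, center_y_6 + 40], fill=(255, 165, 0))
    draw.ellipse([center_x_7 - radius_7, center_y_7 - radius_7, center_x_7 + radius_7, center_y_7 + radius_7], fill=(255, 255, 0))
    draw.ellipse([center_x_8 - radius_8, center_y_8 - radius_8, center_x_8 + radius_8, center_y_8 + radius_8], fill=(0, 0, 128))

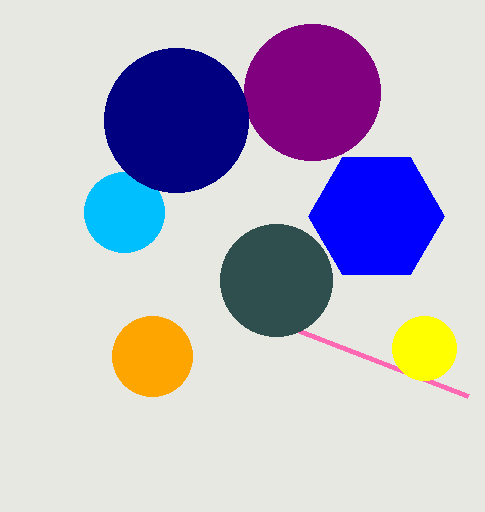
px0_1 = 468
py0_1 = 396
center_x_2 = 312
radius_2 = 68
center_x_3 = 124
center_y_3 = 212
radius_3 = 40
center_x_4 = 276
center_y_4 = 280
radius_4 = 56
center_x_5 = 376
center_y_5 = 216
radius_5 = 68
center_x_6 = 152
center_y_6 = 356
center_x_7 = 424
center_y_7 = 348
radius_7 = 32
center_x_8 = 176
center_y_8 = 120
radius_8 = 72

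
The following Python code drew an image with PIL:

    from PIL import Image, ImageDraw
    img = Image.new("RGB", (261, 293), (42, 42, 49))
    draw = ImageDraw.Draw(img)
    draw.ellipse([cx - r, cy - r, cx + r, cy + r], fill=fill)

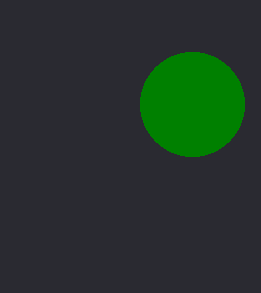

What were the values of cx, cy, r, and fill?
cx = 192, cy = 104, r = 52, fill = 'green'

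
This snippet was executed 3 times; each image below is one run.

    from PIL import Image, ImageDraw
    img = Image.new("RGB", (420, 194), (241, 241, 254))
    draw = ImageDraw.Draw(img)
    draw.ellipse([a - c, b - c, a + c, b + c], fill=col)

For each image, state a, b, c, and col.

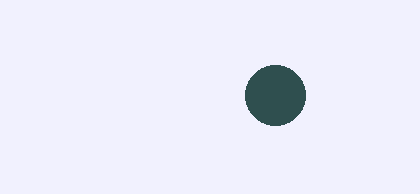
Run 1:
a = 275
b = 95
c = 30
col = 'darkslategray'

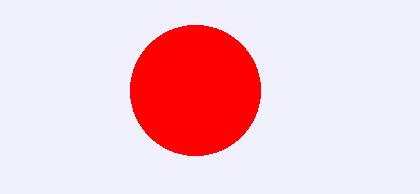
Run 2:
a = 195
b = 90
c = 65
col = 'red'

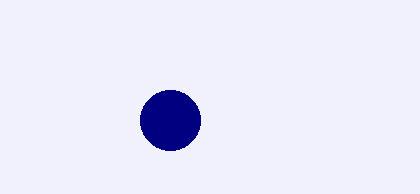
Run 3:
a = 170
b = 120
c = 30
col = 'navy'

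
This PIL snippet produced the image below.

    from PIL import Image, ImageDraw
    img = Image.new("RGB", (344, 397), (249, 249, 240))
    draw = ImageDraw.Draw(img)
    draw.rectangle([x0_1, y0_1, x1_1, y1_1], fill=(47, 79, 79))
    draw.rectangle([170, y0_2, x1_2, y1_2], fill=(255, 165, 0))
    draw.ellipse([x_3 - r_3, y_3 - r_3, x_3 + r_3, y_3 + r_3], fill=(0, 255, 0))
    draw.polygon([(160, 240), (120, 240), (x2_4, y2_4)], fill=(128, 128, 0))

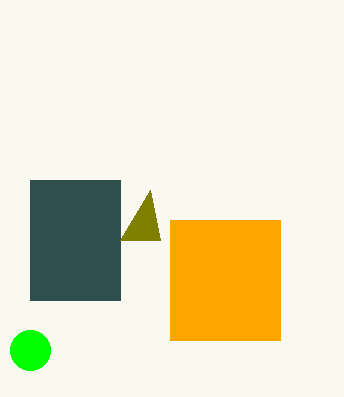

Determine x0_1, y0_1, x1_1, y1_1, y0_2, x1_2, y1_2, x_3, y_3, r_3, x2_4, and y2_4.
x0_1 = 30
y0_1 = 180
x1_1 = 120
y1_1 = 300
y0_2 = 220
x1_2 = 280
y1_2 = 340
x_3 = 30
y_3 = 350
r_3 = 20
x2_4 = 150
y2_4 = 190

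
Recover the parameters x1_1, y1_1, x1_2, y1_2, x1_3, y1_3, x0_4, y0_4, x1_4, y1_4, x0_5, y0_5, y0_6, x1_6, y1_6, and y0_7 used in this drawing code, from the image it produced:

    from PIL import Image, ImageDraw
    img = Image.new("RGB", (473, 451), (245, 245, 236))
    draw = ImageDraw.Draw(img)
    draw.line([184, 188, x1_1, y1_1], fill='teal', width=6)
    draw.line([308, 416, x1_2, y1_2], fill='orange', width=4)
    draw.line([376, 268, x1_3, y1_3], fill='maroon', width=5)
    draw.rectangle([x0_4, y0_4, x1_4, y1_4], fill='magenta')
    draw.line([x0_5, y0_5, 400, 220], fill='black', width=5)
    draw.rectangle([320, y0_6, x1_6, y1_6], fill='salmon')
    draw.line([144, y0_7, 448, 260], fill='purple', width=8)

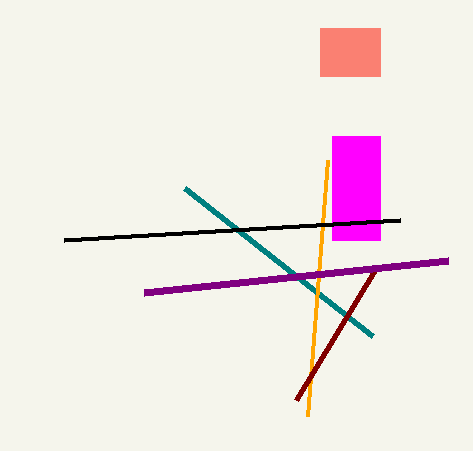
x1_1 = 372, y1_1 = 336, x1_2 = 328, y1_2 = 160, x1_3 = 296, y1_3 = 400, x0_4 = 332, y0_4 = 136, x1_4 = 380, y1_4 = 240, x0_5 = 64, y0_5 = 240, y0_6 = 28, x1_6 = 380, y1_6 = 76, y0_7 = 292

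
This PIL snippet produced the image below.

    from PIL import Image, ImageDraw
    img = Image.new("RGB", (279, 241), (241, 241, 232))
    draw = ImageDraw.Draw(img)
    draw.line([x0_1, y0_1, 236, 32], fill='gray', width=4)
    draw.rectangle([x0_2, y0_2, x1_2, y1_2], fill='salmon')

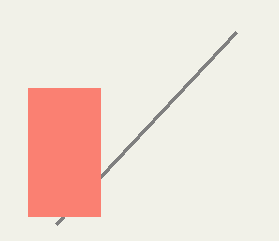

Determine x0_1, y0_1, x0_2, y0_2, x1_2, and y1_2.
x0_1 = 56, y0_1 = 224, x0_2 = 28, y0_2 = 88, x1_2 = 100, y1_2 = 216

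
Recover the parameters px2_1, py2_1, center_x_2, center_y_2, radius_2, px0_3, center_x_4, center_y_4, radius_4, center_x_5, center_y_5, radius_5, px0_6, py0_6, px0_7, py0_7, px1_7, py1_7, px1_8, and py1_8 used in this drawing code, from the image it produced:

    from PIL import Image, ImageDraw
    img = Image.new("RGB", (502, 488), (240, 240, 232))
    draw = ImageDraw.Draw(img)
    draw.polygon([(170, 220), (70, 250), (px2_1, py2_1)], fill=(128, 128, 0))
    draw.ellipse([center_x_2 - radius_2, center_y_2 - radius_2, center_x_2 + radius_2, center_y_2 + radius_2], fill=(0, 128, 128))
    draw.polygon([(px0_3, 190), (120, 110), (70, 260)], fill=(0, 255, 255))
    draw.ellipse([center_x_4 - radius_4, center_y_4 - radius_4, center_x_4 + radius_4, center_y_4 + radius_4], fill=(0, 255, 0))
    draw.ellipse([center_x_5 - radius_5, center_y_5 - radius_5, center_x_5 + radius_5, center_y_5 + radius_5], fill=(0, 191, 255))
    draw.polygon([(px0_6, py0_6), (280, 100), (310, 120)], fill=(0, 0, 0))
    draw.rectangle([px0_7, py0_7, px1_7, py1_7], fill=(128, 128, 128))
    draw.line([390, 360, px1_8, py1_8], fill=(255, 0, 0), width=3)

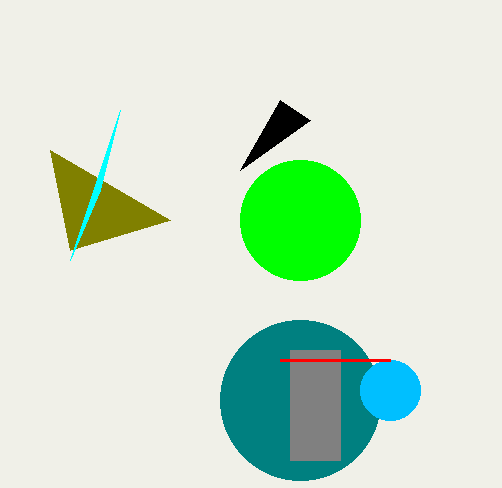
px2_1 = 50, py2_1 = 150, center_x_2 = 300, center_y_2 = 400, radius_2 = 80, px0_3 = 100, center_x_4 = 300, center_y_4 = 220, radius_4 = 60, center_x_5 = 390, center_y_5 = 390, radius_5 = 30, px0_6 = 240, py0_6 = 170, px0_7 = 290, py0_7 = 350, px1_7 = 340, py1_7 = 460, px1_8 = 280, py1_8 = 360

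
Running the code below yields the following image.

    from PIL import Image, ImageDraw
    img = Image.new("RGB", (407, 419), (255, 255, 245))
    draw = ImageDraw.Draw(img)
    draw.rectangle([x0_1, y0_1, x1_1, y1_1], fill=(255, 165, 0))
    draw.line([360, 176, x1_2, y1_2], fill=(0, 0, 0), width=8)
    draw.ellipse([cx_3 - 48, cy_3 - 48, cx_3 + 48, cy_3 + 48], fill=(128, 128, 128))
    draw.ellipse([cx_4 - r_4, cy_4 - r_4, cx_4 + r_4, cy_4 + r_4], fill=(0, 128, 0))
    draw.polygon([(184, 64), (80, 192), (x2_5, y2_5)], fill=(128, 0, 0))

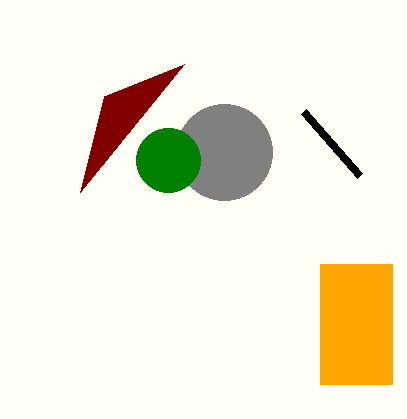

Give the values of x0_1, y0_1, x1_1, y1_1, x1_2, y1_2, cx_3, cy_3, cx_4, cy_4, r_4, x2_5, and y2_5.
x0_1 = 320
y0_1 = 264
x1_1 = 392
y1_1 = 384
x1_2 = 304
y1_2 = 112
cx_3 = 224
cy_3 = 152
cx_4 = 168
cy_4 = 160
r_4 = 32
x2_5 = 104
y2_5 = 96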